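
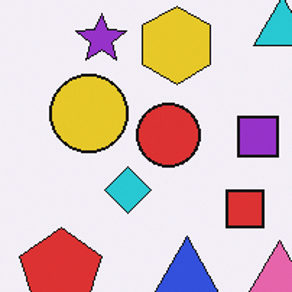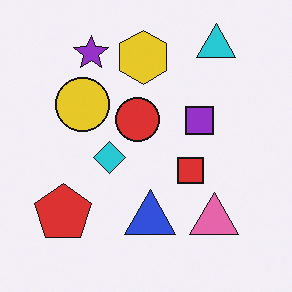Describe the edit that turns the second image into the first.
This is the original image cropped slightly and scaled back up.

The visible shapes are larger and the field of view is narrower; shapes near the original edges may be partly or wholly outside the frame — a crop-and-rescale.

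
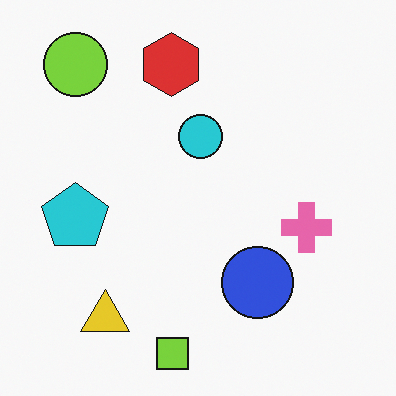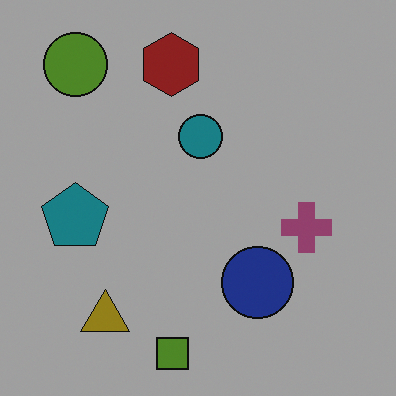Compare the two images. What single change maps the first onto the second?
The second image is the first noticeably darkened.

Every pixel — background and shapes alike — is uniformly darkened.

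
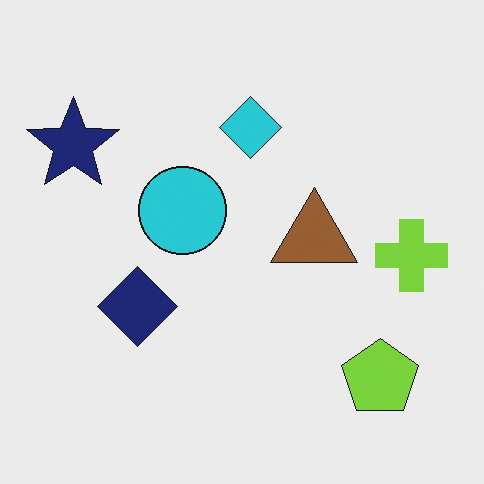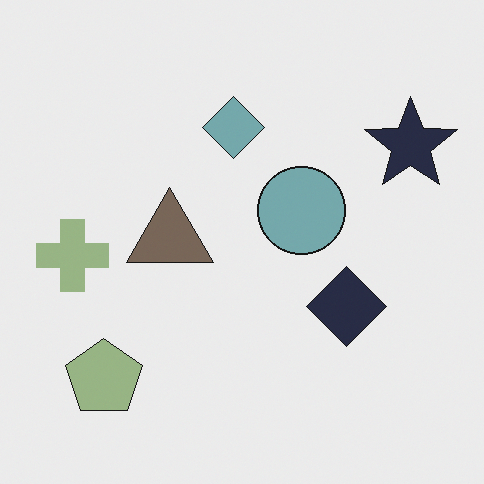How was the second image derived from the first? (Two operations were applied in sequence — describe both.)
This is the original image flipped horizontally (left ↔ right), then heavily desaturated.

The navy star is in the top-left of the first image and the top-right of the second — shapes on opposite sides of the vertical midline have swapped in a mirror flip. All colors are more muted and greyish — a global saturation change.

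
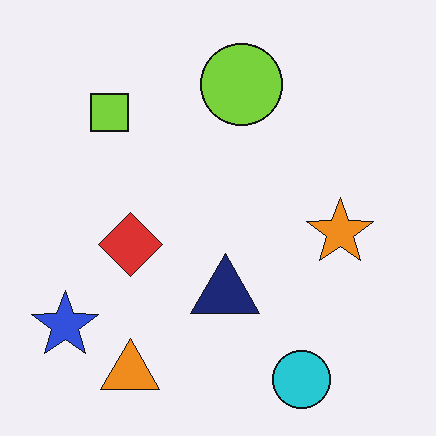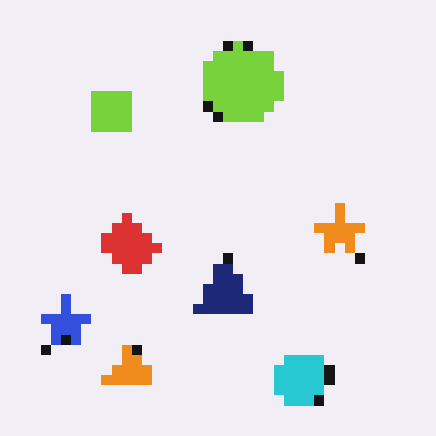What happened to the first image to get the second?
The image was coarsely pixelated.

Shapes are reduced to large square blocks; fine edges and outlines are lost — a downscale-then-upscale (mosaic) effect.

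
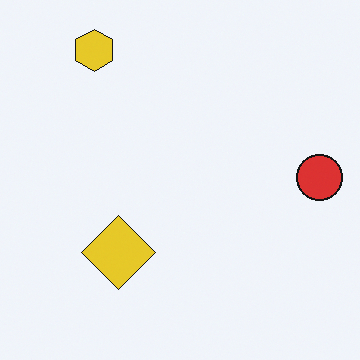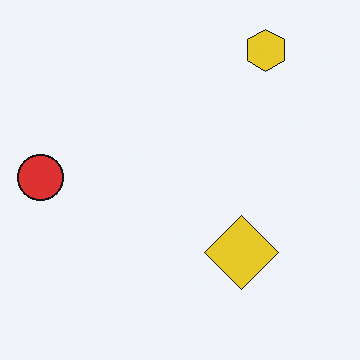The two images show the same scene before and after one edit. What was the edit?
The transformation is: flipped horizontally (left ↔ right).

The red circle is in the right of the first image and the left of the second — shapes on opposite sides of the vertical midline have swapped in a mirror flip.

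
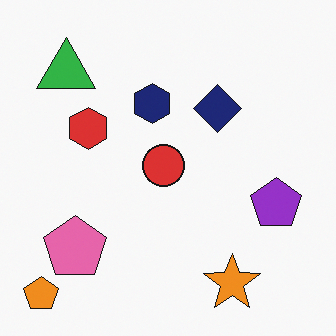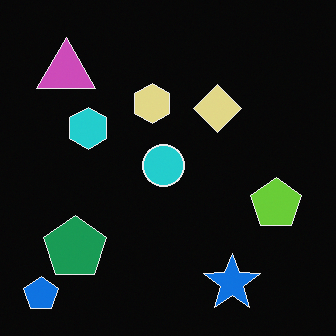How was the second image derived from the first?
The transformation is: color-inverted (negative).

The light background has become dark and every shape's color is its complement — a photographic negative.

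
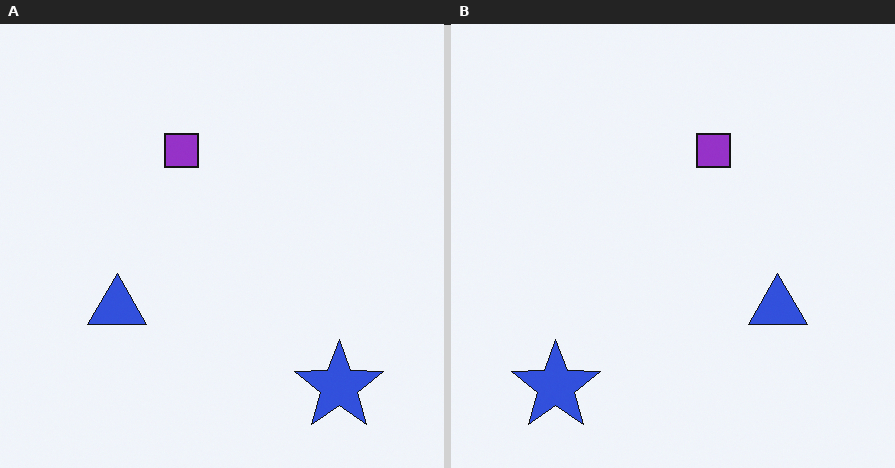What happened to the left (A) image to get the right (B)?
The image was flipped horizontally (left ↔ right).

The blue star is in the bottom-right of the left (A) image and the bottom-left of the right (B) — shapes on opposite sides of the vertical midline have swapped in a mirror flip.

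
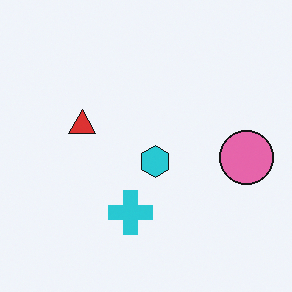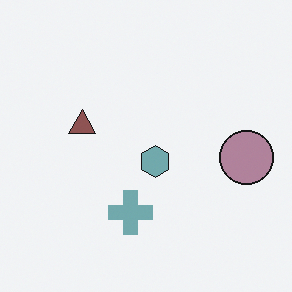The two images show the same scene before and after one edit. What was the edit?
It was made much more muted (saturation change).

All colors are more muted and greyish — a global saturation change.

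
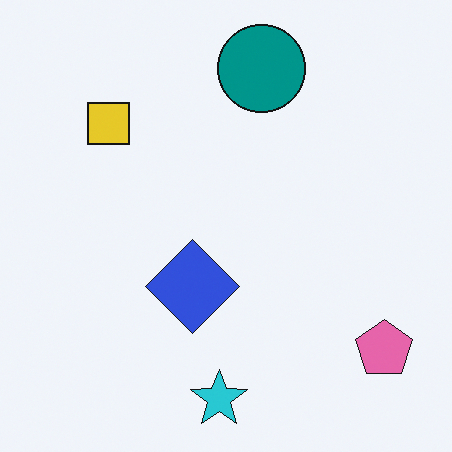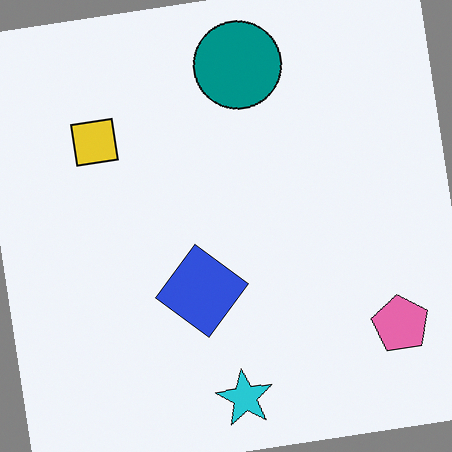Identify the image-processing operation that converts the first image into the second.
Rotated counter-clockwise by a small amount.

Every shape is tilted by the same angle and the image corners show triangular fill wedges — a whole-image rotation by a non-right angle.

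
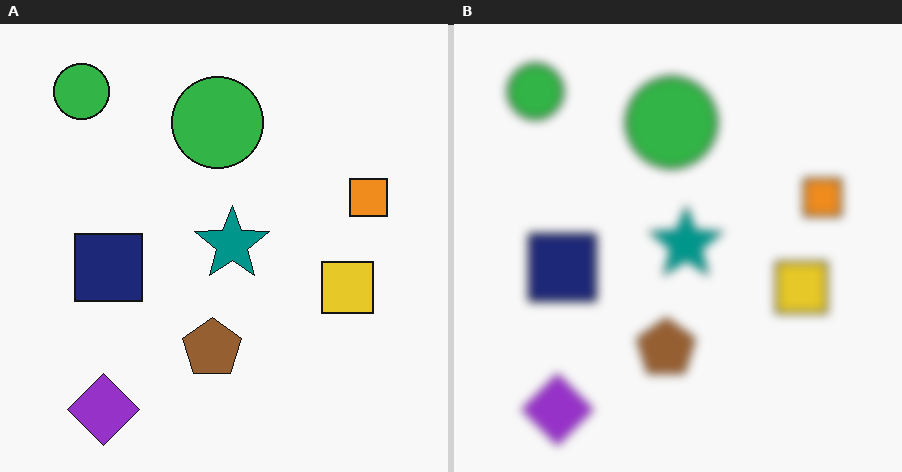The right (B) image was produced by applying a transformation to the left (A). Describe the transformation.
The image was moderately blurred.

Shape edges and outlines are uniformly softened across the whole image.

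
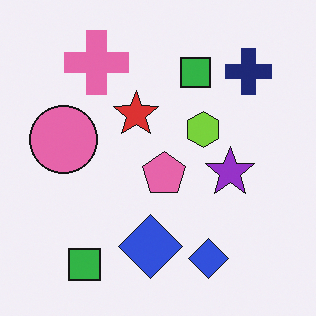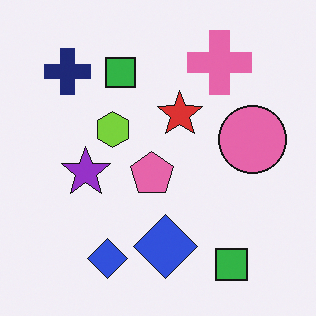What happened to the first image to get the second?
This is the original image flipped horizontally (left ↔ right).

The pink circle is in the left of the first image and the right of the second — shapes on opposite sides of the vertical midline have swapped in a mirror flip.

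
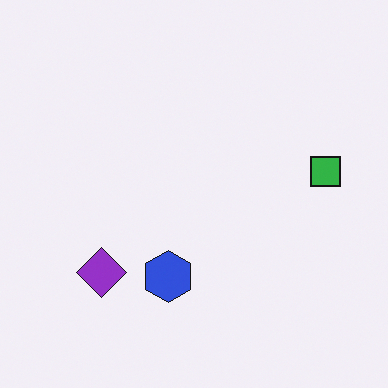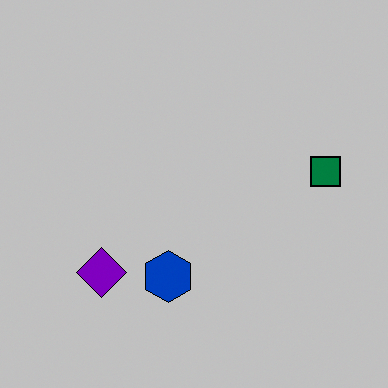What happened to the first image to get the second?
This is the original image aggressively posterized.

Each flat color has snapped to a coarser quantized level — most visibly, the near-white background has dropped to a flat grey.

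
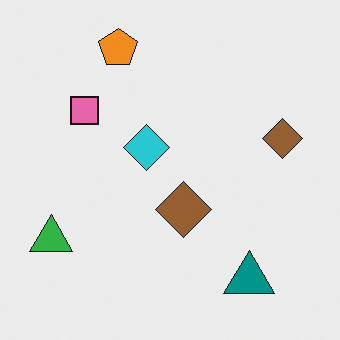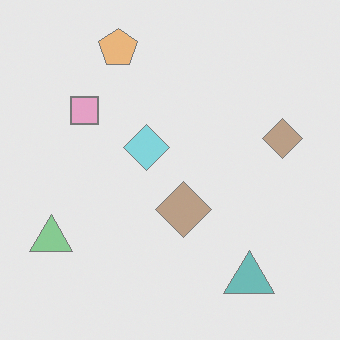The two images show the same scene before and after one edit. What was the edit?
It was given much lower contrast.

Tones are pushed toward mid-grey across the whole image — a global contrast change.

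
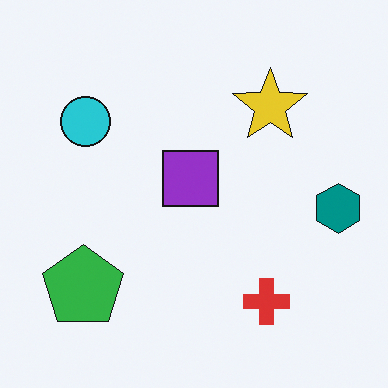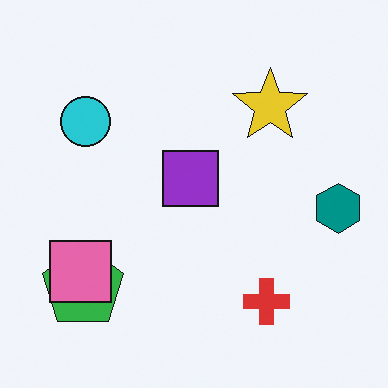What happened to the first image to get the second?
This is the original image overlaid with an additional pink square.

A pink square appears in the second image that is absent from the first.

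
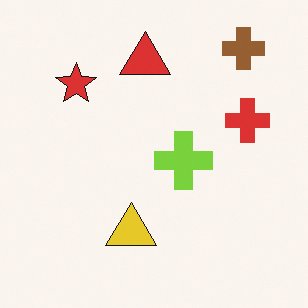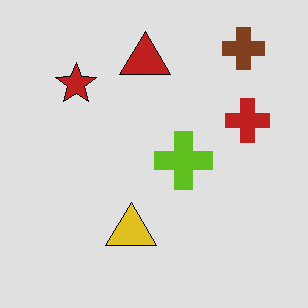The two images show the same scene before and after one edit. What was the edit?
It was posterized to a reduced palette.

Each flat color has snapped to a coarser quantized level — most visibly, the near-white background has dropped to a flat grey.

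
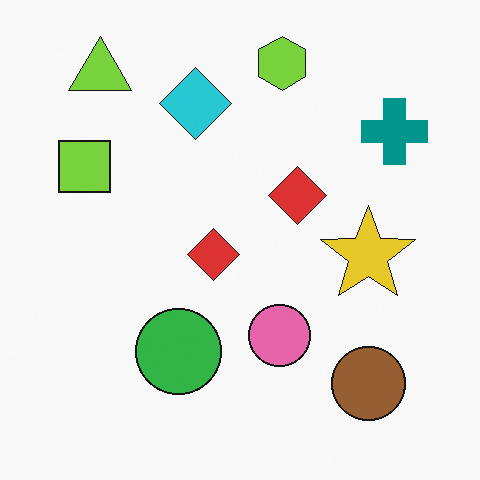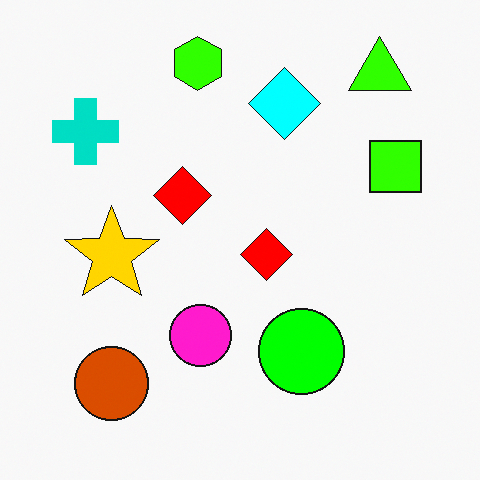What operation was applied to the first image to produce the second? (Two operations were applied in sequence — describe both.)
The image was made much more vivid (saturation change), then flipped horizontally (left ↔ right).

All colors are more vivid — a global saturation change. The lime square is in the left of the first image and the right of the second — shapes on opposite sides of the vertical midline have swapped in a mirror flip.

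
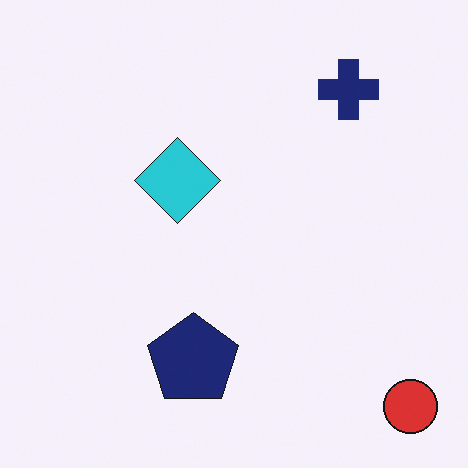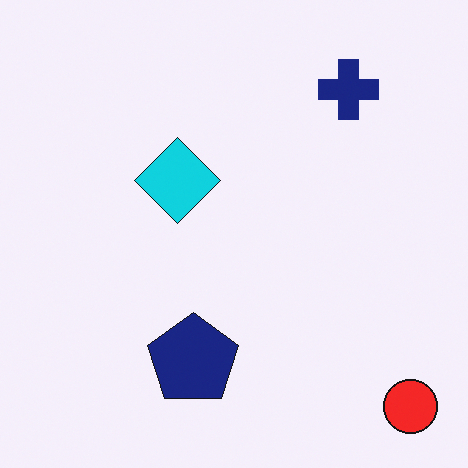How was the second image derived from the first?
This is the original image slightly oversaturated.

All colors are more vivid — a global saturation change.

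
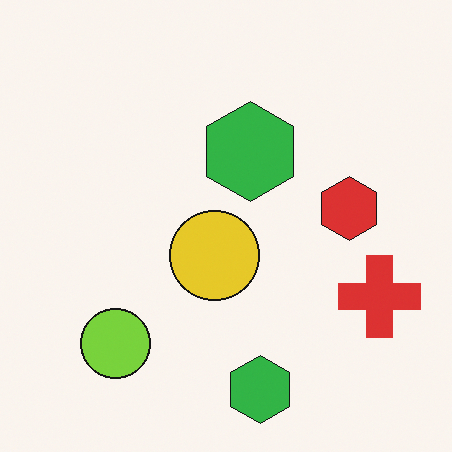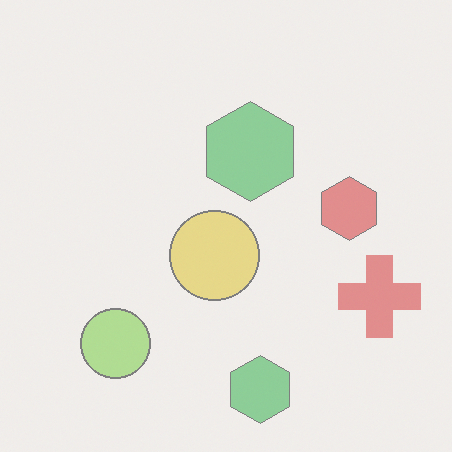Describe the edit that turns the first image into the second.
Washed out (contrast reduced).

Tones are pushed toward mid-grey across the whole image — a global contrast change.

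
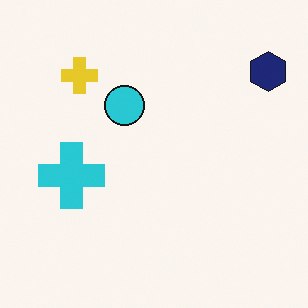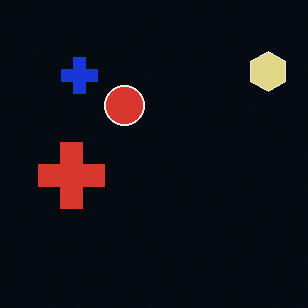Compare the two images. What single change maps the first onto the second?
The transformation is: color-inverted (negative).

The light background has become dark and every shape's color is its complement — a photographic negative.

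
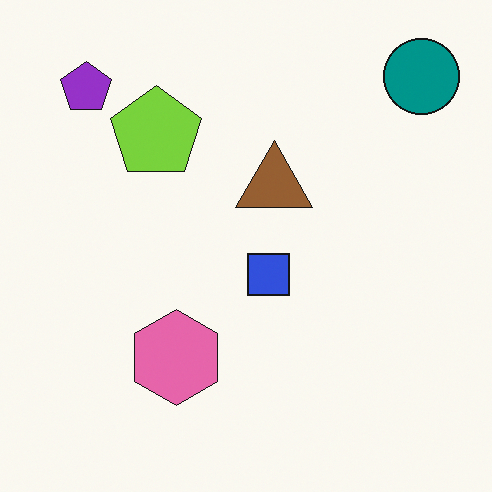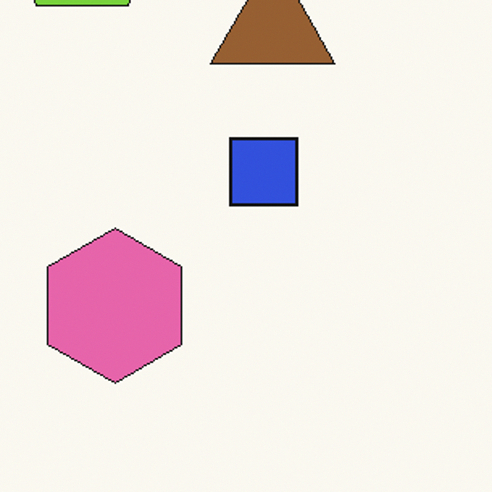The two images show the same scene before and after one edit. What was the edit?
The image was cropped to a modestly smaller region and rescaled.

The visible shapes are larger and the field of view is narrower; shapes near the original edges may be partly or wholly outside the frame — a crop-and-rescale.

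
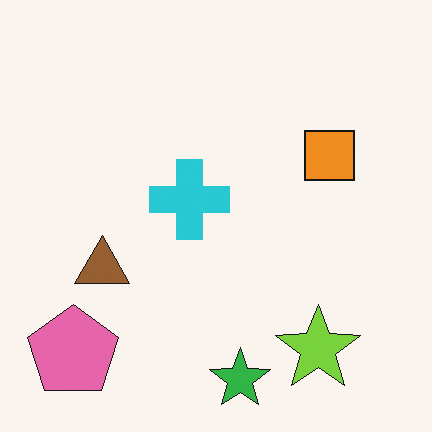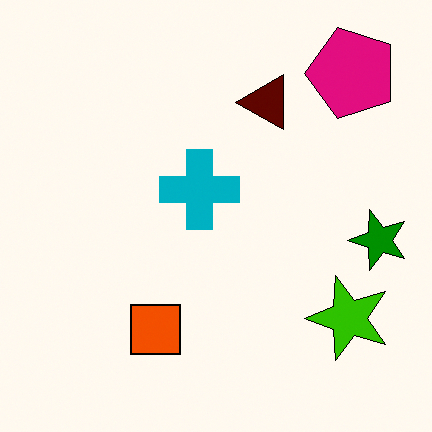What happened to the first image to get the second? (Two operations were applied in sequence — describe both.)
The second image is the first transposed (reflected across the top-left ↔ bottom-right diagonal), then given much higher contrast.

Shapes have swapped their row and column positions — what was in the top-right is now in the bottom-left — a diagonal reflection. Tones are pushed away from mid-grey across the whole image — a global contrast change.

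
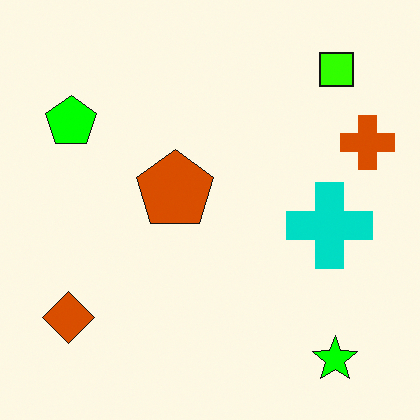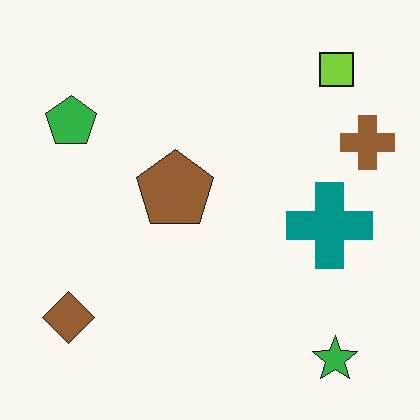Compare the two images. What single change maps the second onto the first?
The transformation is: heavily oversaturated.

All colors are more vivid — a global saturation change.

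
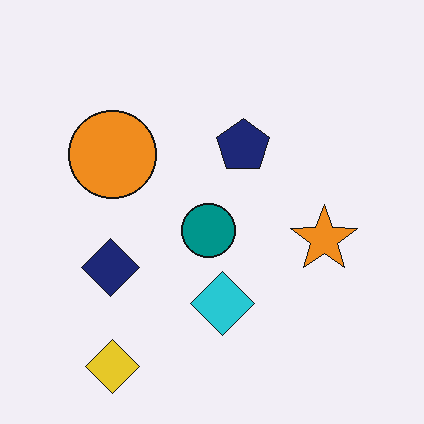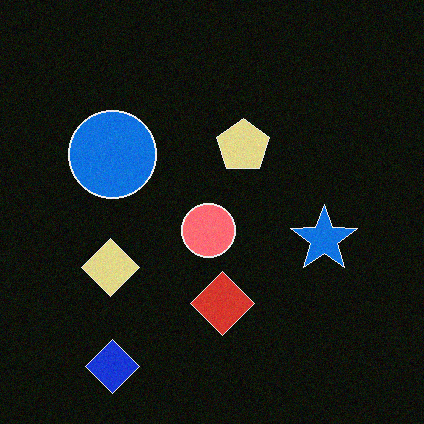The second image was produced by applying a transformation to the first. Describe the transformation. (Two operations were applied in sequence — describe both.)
The second image is the first color-inverted (negative), then degraded with subtle gaussian noise.

The light background has become dark and every shape's color is its complement — a photographic negative. Random speckle covers the whole image, including the flat background.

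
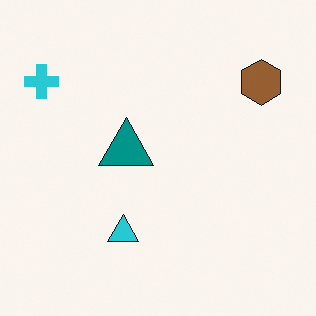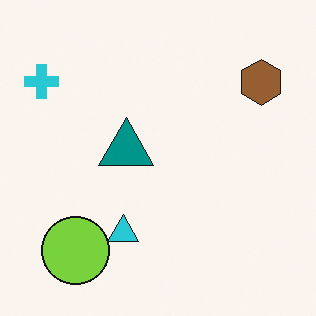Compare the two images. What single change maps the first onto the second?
Overlaid with an additional lime circle.

A lime circle appears in the second image that is absent from the first.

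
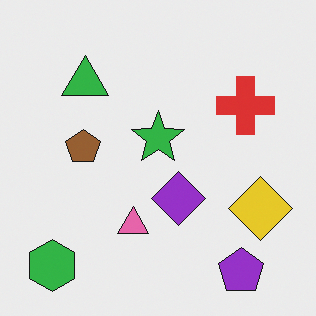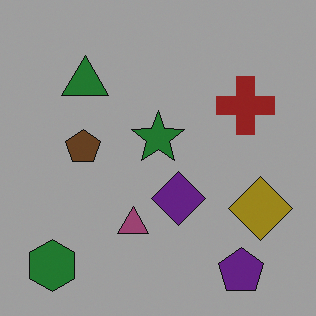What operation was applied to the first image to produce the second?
It was noticeably darkened.

Every pixel — background and shapes alike — is uniformly darkened.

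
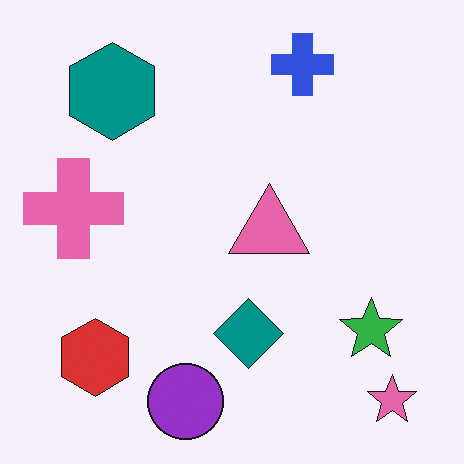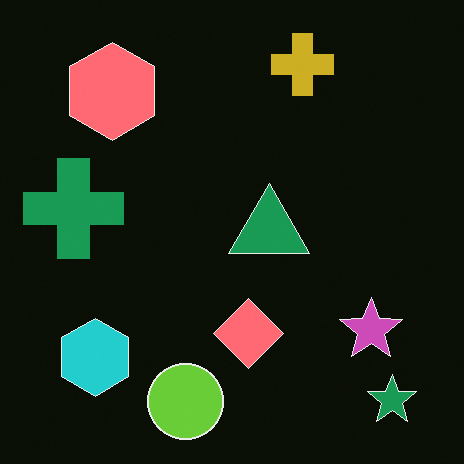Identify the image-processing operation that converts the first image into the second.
This is the original image color-inverted (negative).

The light background has become dark and every shape's color is its complement — a photographic negative.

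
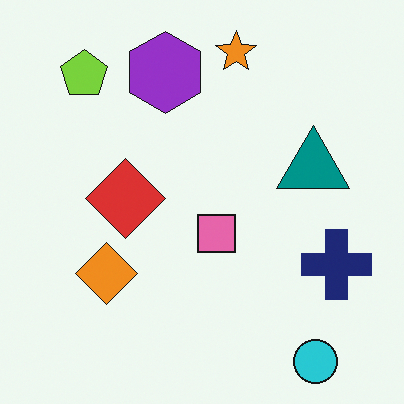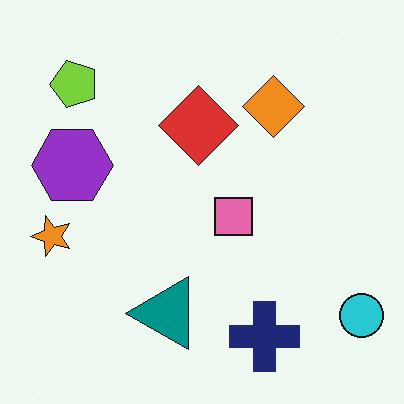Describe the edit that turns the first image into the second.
Transposed (reflected across the top-left ↔ bottom-right diagonal).

Shapes have swapped their row and column positions — what was in the top-right is now in the bottom-left — a diagonal reflection.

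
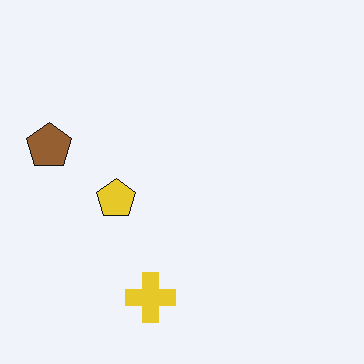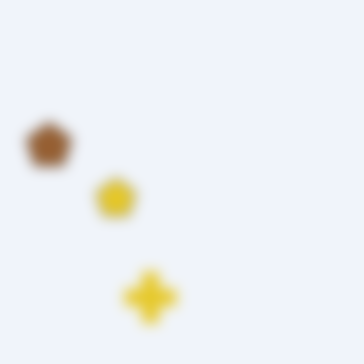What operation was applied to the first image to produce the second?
This is the original image strongly gaussian-blurred.

Shape edges and outlines are uniformly softened across the whole image.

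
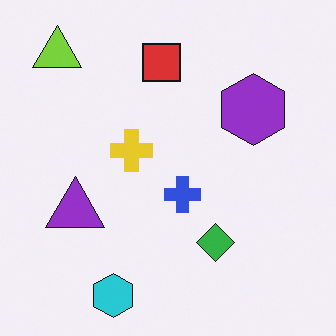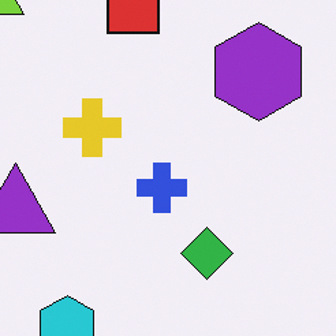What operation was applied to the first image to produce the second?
The transformation is: cropped to a modestly smaller region and rescaled.

The visible shapes are larger and the field of view is narrower; shapes near the original edges may be partly or wholly outside the frame — a crop-and-rescale.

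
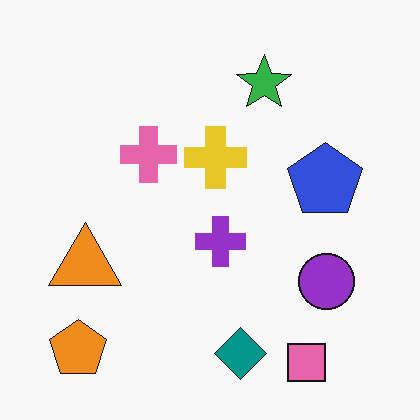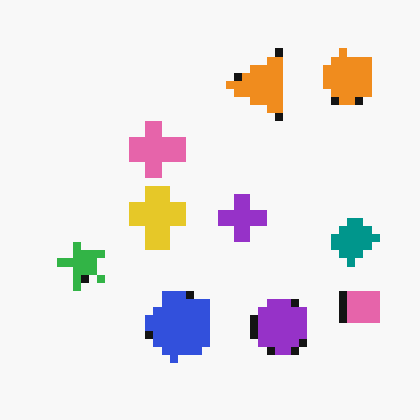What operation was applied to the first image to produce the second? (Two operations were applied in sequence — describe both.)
It was transposed (reflected across the top-left ↔ bottom-right diagonal), then pixelated into visible square blocks.

Shapes have swapped their row and column positions — what was in the top-right is now in the bottom-left — a diagonal reflection. Shapes are reduced to large square blocks; fine edges and outlines are lost — a downscale-then-upscale (mosaic) effect.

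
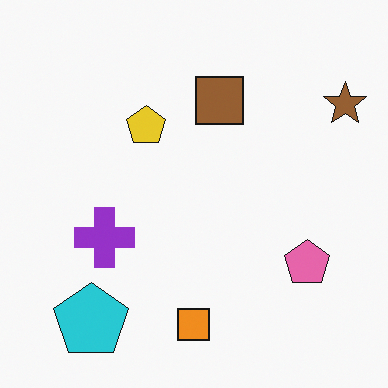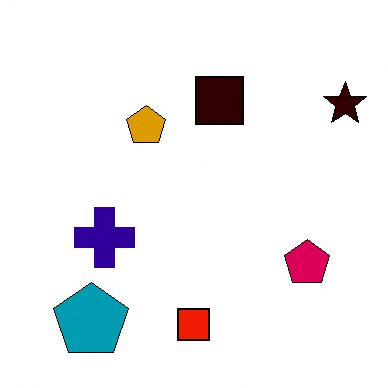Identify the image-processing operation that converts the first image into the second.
This is the original image boosted in contrast.

Tones are pushed away from mid-grey across the whole image — a global contrast change.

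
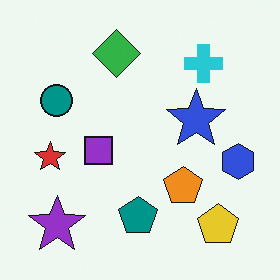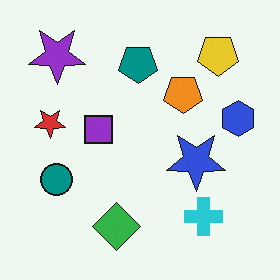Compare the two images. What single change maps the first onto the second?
Flipped vertically (top ↔ bottom).

The green diamond is in the top of the first image and the bottom of the second — shapes on opposite sides of the horizontal midline have swapped in a mirror flip.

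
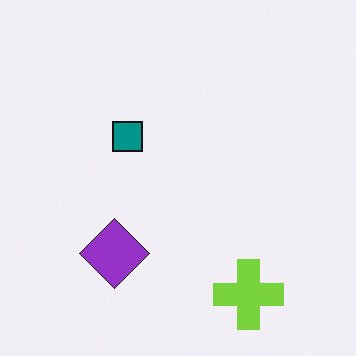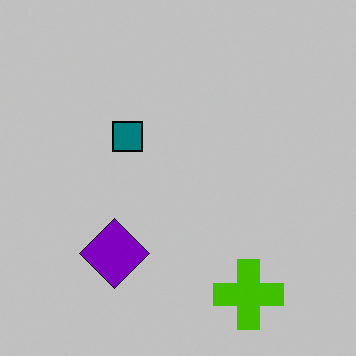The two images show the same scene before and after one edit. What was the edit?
Aggressively posterized.

Each flat color has snapped to a coarser quantized level — most visibly, the near-white background has dropped to a flat grey.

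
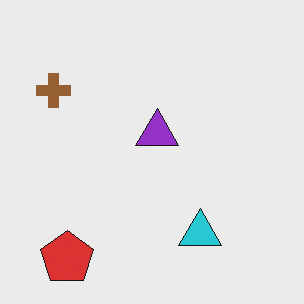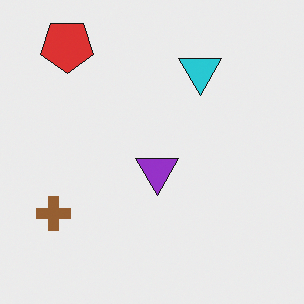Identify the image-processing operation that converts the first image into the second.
The image was flipped vertically (top ↔ bottom).

The red pentagon is in the bottom-left of the first image and the top-left of the second — shapes on opposite sides of the horizontal midline have swapped in a mirror flip.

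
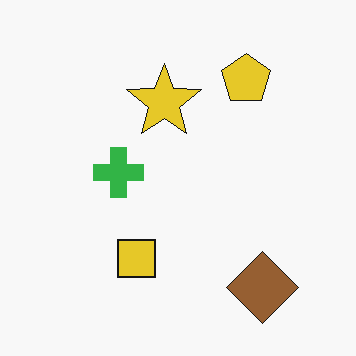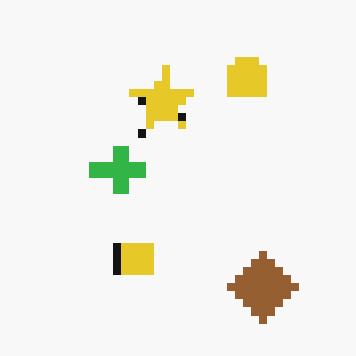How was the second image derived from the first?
The second image is the first pixelated into visible square blocks.

Shapes are reduced to large square blocks; fine edges and outlines are lost — a downscale-then-upscale (mosaic) effect.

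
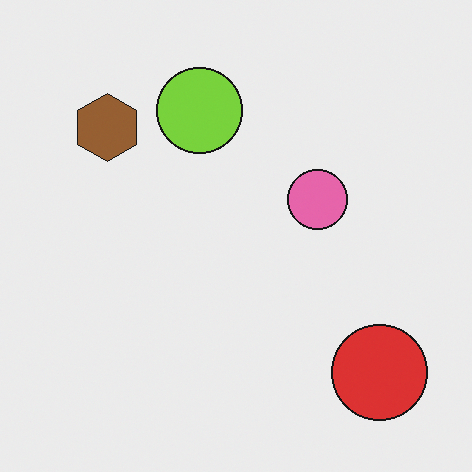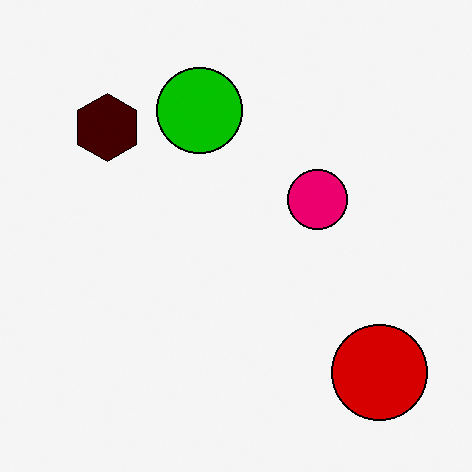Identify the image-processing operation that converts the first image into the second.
Boosted in contrast.

Tones are pushed away from mid-grey across the whole image — a global contrast change.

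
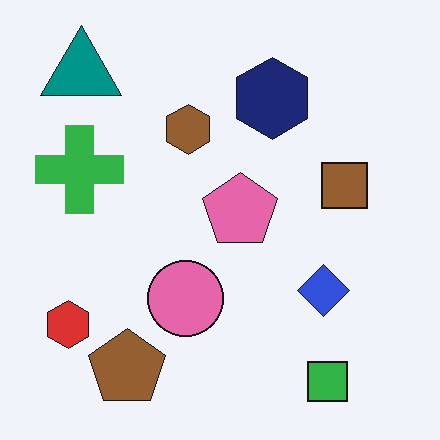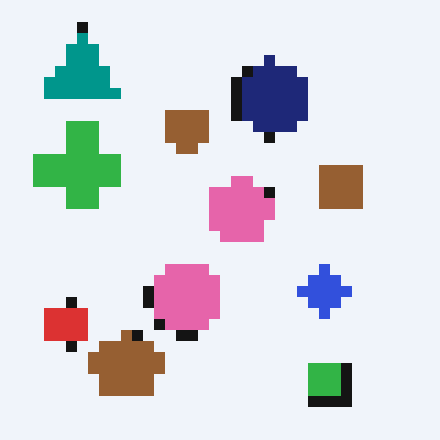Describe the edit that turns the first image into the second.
This is the original image coarsely pixelated.

Shapes are reduced to large square blocks; fine edges and outlines are lost — a downscale-then-upscale (mosaic) effect.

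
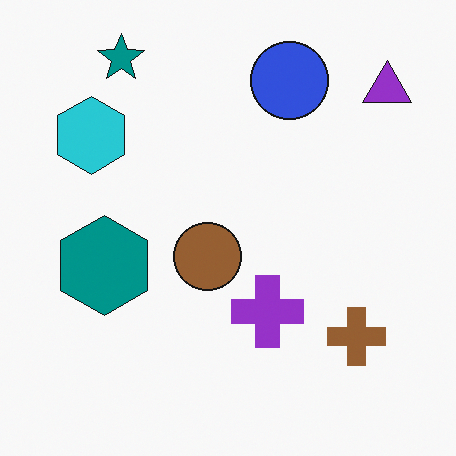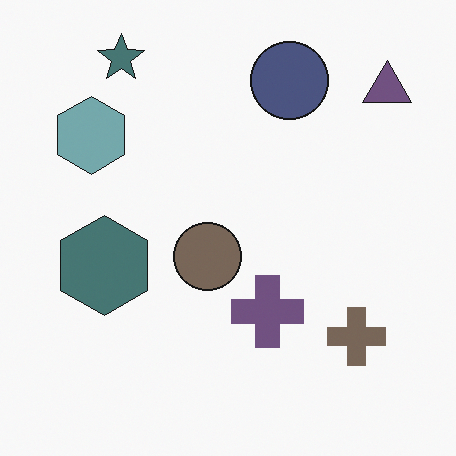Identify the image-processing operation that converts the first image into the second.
The image was made much more muted (saturation change).

All colors are more muted and greyish — a global saturation change.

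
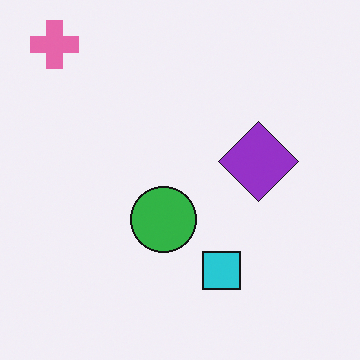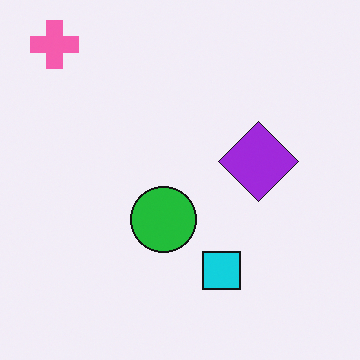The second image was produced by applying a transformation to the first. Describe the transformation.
The transformation is: slightly oversaturated.

All colors are more vivid — a global saturation change.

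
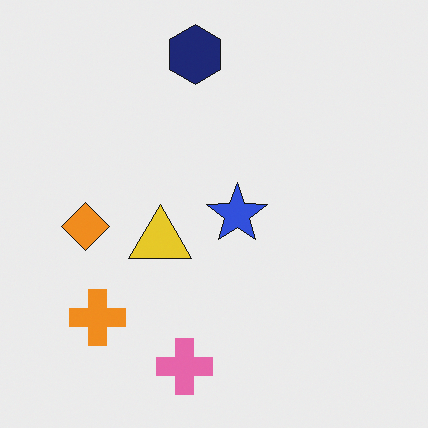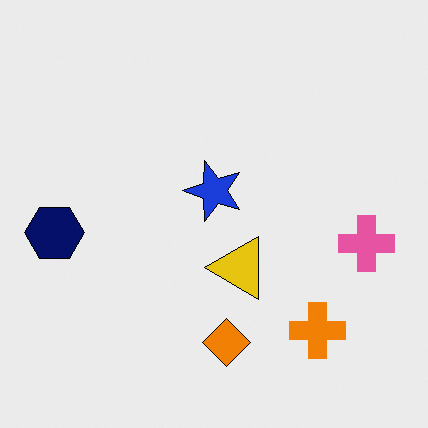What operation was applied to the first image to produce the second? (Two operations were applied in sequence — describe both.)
This is the original image given slightly increased contrast, then rotated 90° counter-clockwise.

Tones are pushed away from mid-grey across the whole image — a global contrast change. The navy hexagon sits in the top of the first image and the left of the second — consistent with a whole-image 90° counter-clockwise rotation.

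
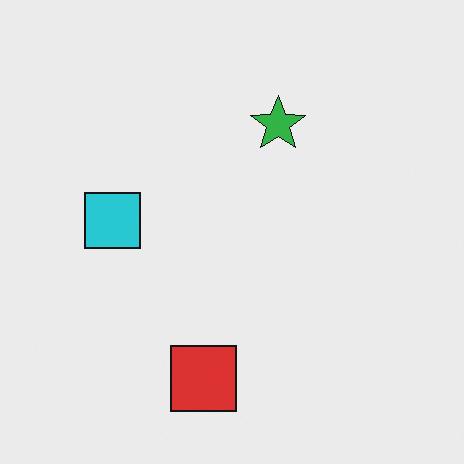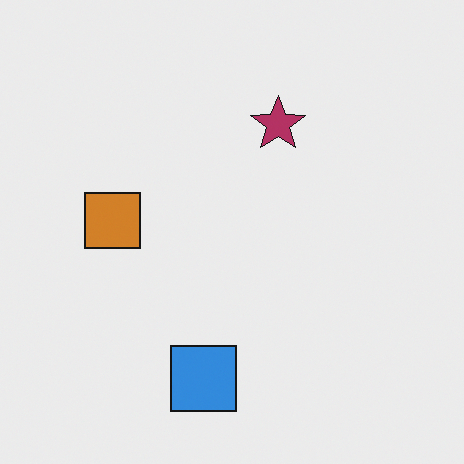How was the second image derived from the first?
It was hue-shifted by a large amount.

Every shape's color has rotated by the same amount around the hue wheel — a uniform hue shift.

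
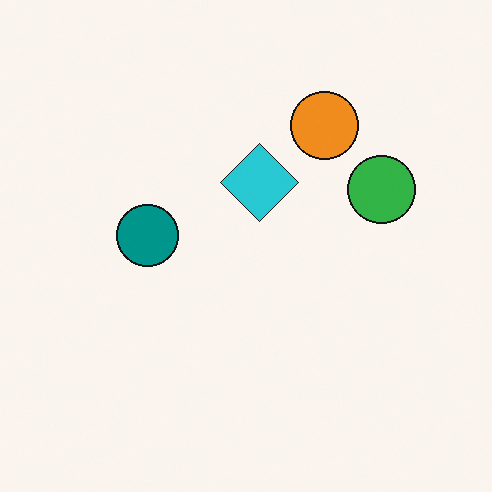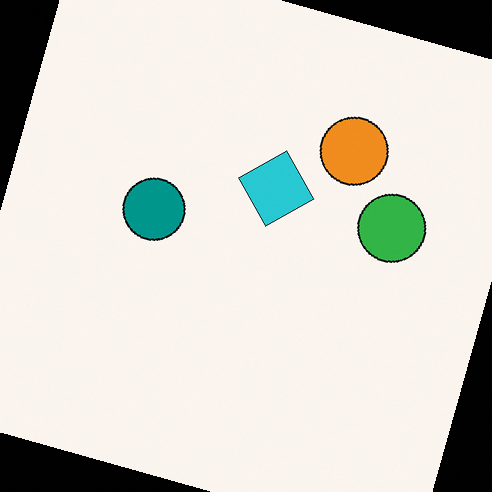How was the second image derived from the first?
It was rotated clockwise by a moderate amount.

Every shape is tilted by the same angle and the image corners show triangular fill wedges — a whole-image rotation by a non-right angle.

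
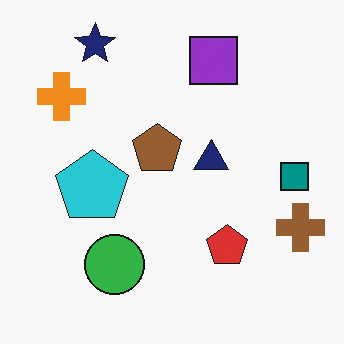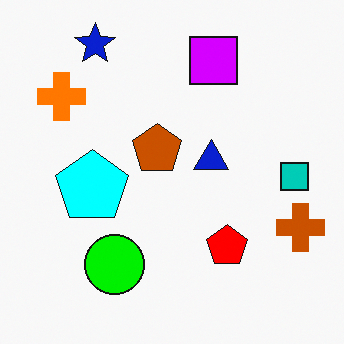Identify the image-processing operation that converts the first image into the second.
The image was heavily oversaturated.

All colors are more vivid — a global saturation change.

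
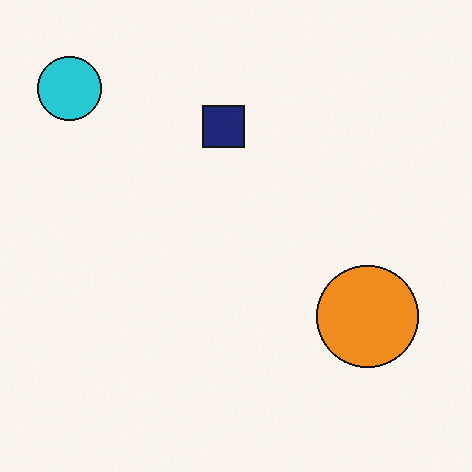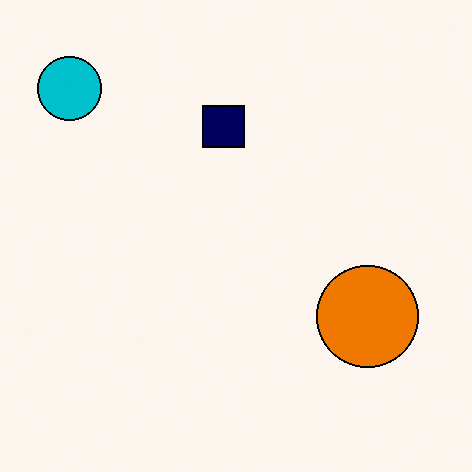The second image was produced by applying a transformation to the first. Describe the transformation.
This is the original image given slightly increased contrast.

Tones are pushed away from mid-grey across the whole image — a global contrast change.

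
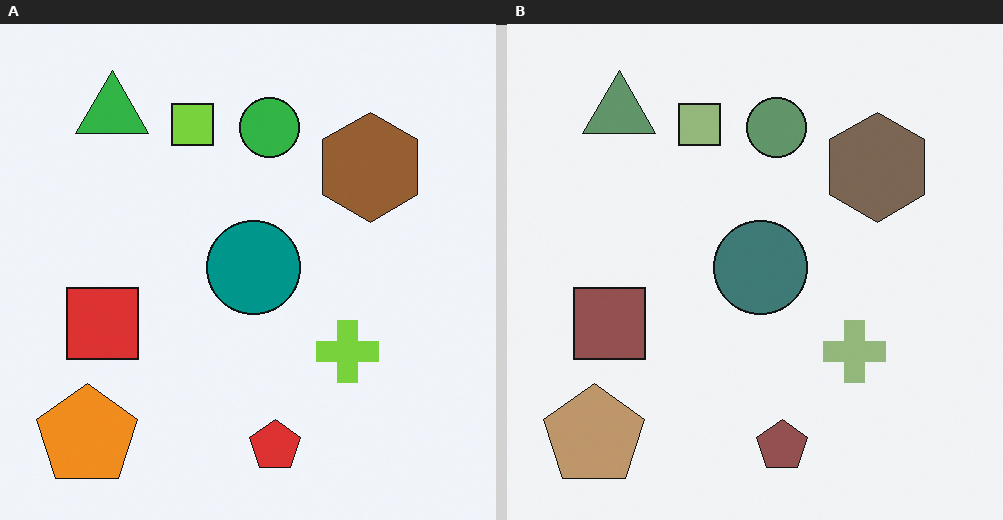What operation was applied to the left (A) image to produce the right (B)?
It was made much more muted (saturation change).

All colors are more muted and greyish — a global saturation change.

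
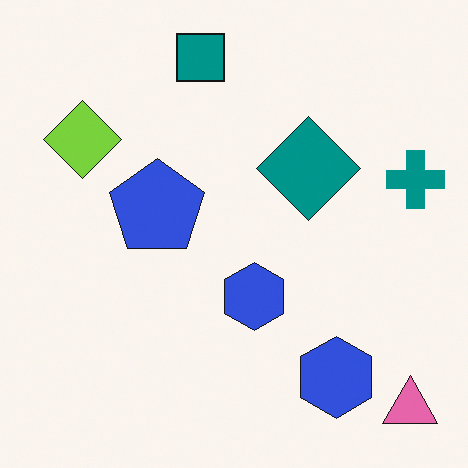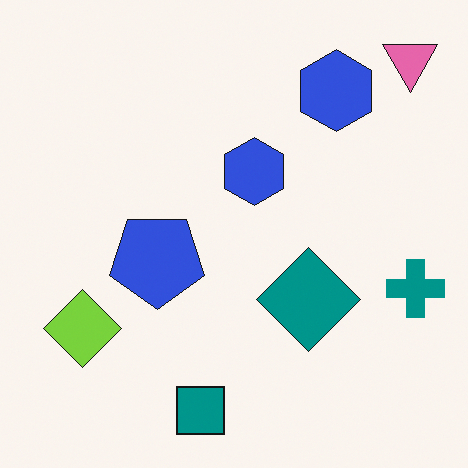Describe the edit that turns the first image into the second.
Flipped vertically (top ↔ bottom).

The teal square is in the top of the first image and the bottom of the second — shapes on opposite sides of the horizontal midline have swapped in a mirror flip.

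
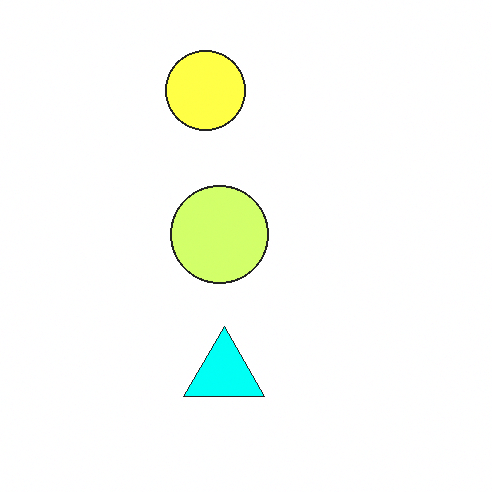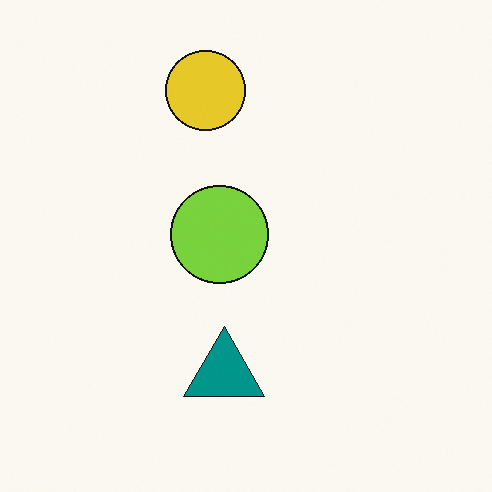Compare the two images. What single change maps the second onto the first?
The transformation is: noticeably brightened.

Every pixel — background and shapes alike — is uniformly brightened.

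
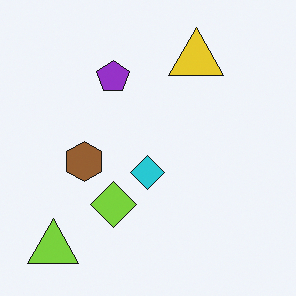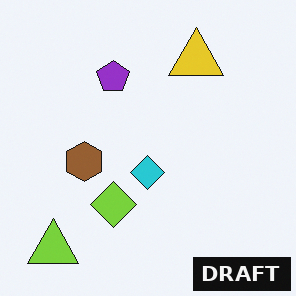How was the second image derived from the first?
It was watermarked with the text "DRAFT" in the lower-right corner.

A dark label reading "DRAFT" appears in the lower-right corner.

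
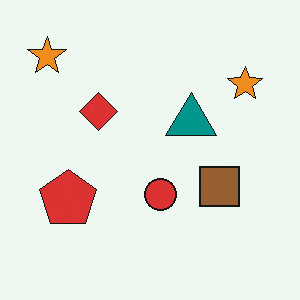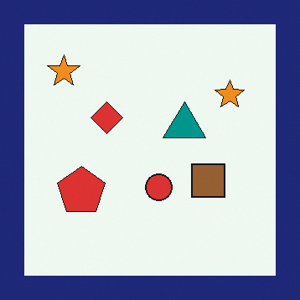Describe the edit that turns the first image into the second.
It was framed with a navy border.

A solid navy frame runs around the edge of the second image, with the content slightly shrunk inside it.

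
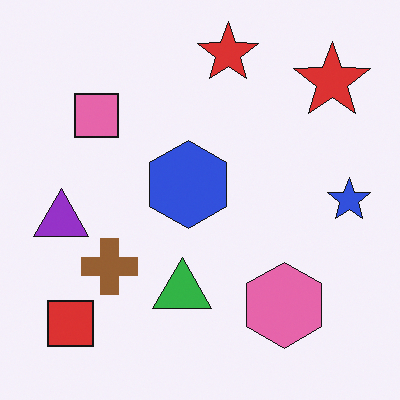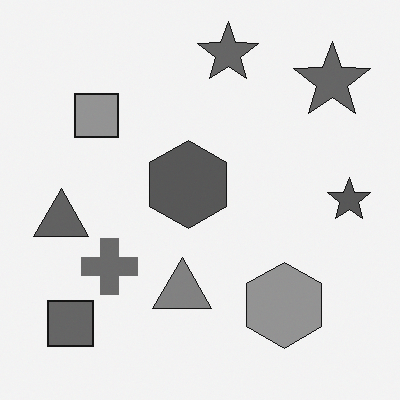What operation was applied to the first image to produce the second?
The image was converted to grayscale.

All color is removed — every shape is now a shade of grey.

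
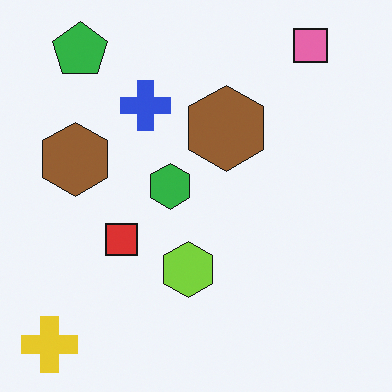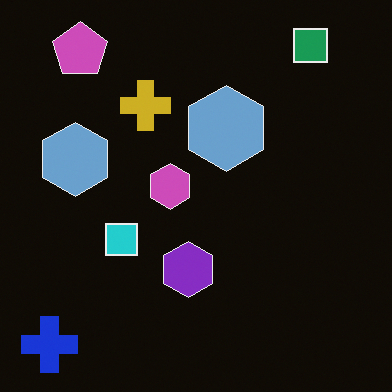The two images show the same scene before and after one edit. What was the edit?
The transformation is: color-inverted (negative).

The light background has become dark and every shape's color is its complement — a photographic negative.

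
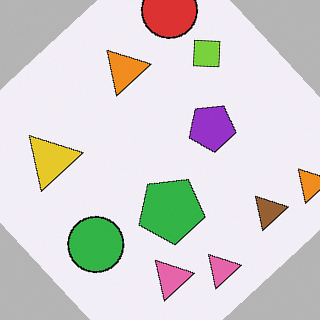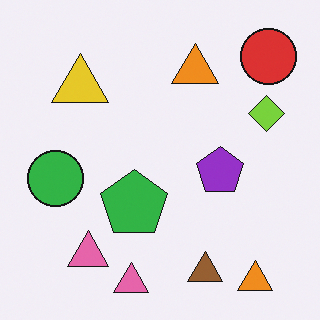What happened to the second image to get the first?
The image was rotated counter-clockwise by a large amount — several tens of degrees.

Every shape is tilted by the same angle and the image corners show triangular fill wedges — a whole-image rotation by a non-right angle.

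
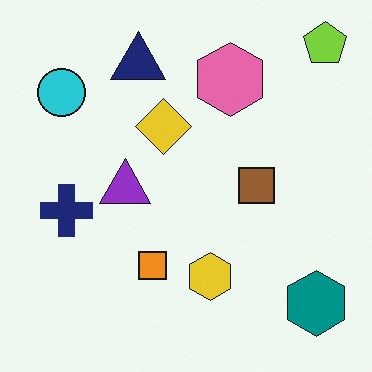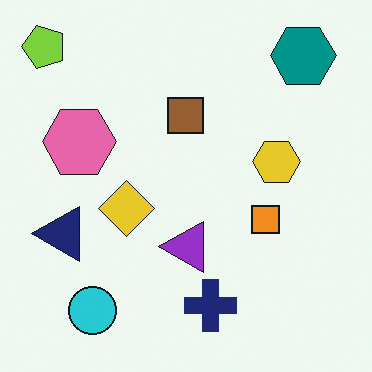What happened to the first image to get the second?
The image was rotated 90° counter-clockwise.

The lime pentagon sits in the top-right of the first image and the top-left of the second — consistent with a whole-image 90° counter-clockwise rotation.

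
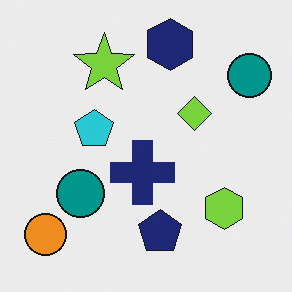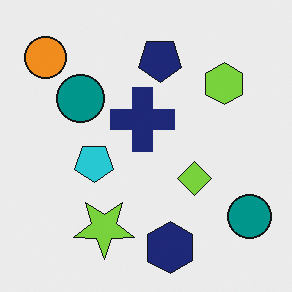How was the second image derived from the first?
The transformation is: flipped vertically (top ↔ bottom).

The navy hexagon is in the top of the first image and the bottom of the second — shapes on opposite sides of the horizontal midline have swapped in a mirror flip.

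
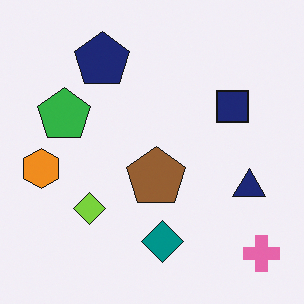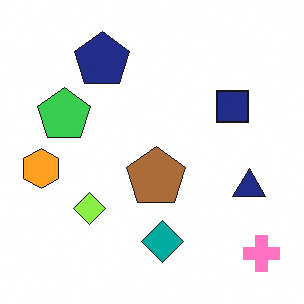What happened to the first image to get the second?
The transformation is: brightened a little.

Every pixel — background and shapes alike — is uniformly brightened.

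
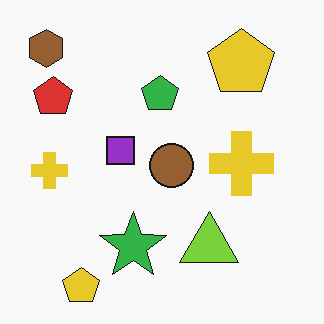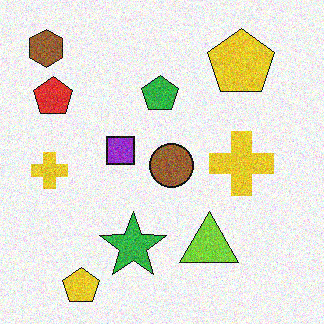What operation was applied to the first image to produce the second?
The image was degraded with visible gaussian noise.

Random speckle covers the whole image, including the flat background.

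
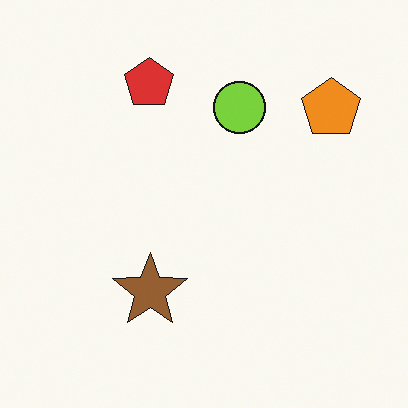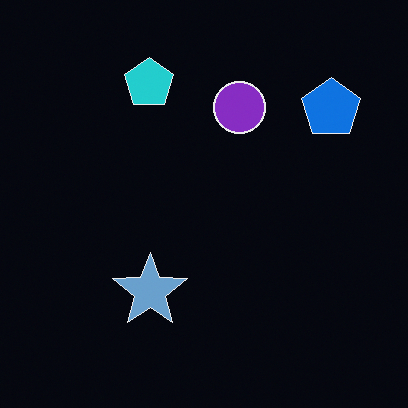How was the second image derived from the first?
The transformation is: color-inverted (negative).

The light background has become dark and every shape's color is its complement — a photographic negative.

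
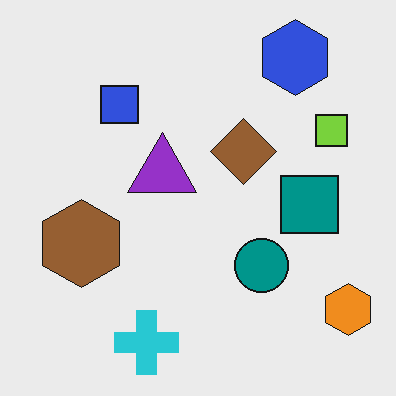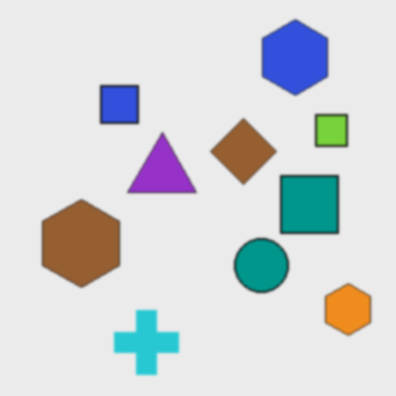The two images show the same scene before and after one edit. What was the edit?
The image was lightly blurred.

Shape edges and outlines are uniformly softened across the whole image.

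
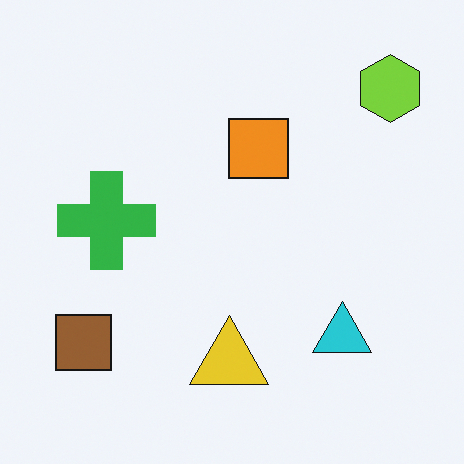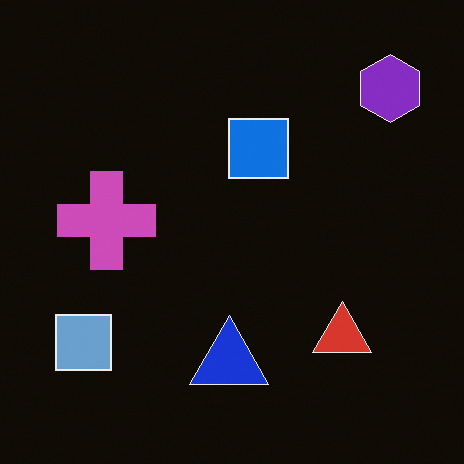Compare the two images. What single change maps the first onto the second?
Color-inverted (negative).

The light background has become dark and every shape's color is its complement — a photographic negative.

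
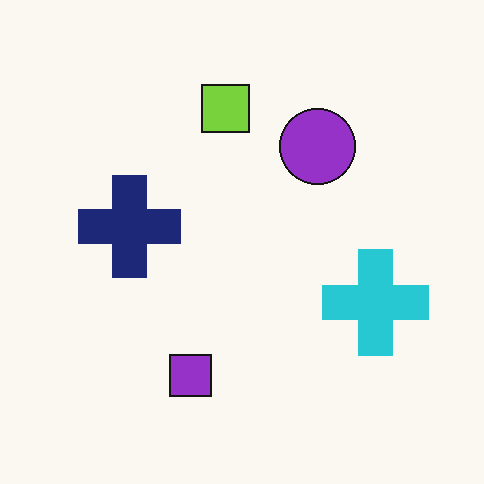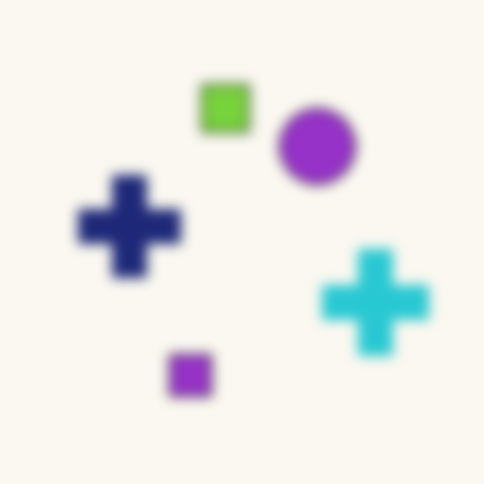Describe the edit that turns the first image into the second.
This is the original image heavily blurred.

Shape edges and outlines are uniformly softened across the whole image.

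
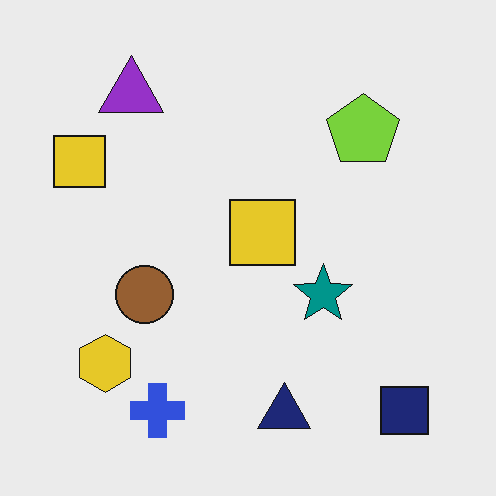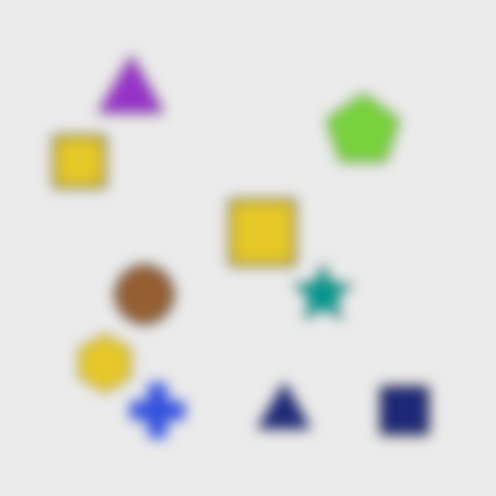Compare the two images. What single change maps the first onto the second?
It was heavily blurred.

Shape edges and outlines are uniformly softened across the whole image.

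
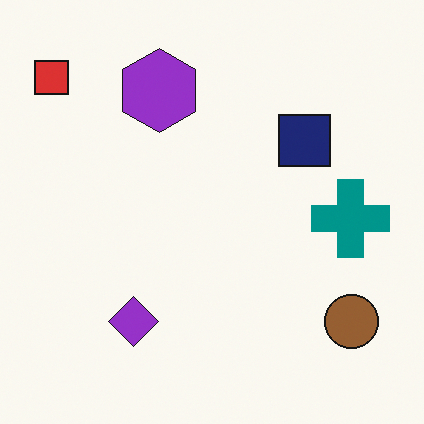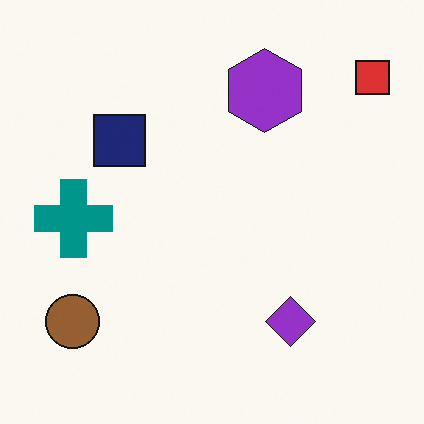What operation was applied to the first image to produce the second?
It was flipped horizontally (left ↔ right).

The red square is in the top-left of the first image and the top-right of the second — shapes on opposite sides of the vertical midline have swapped in a mirror flip.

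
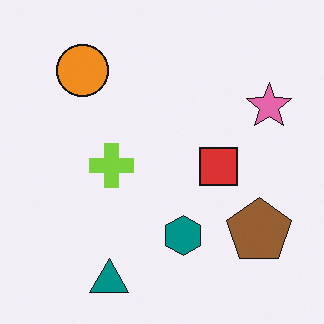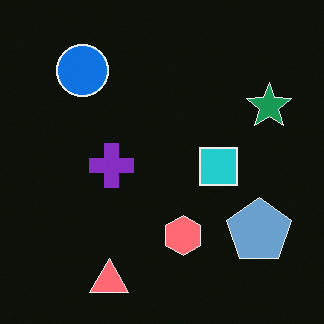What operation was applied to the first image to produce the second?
Color-inverted (negative).

The light background has become dark and every shape's color is its complement — a photographic negative.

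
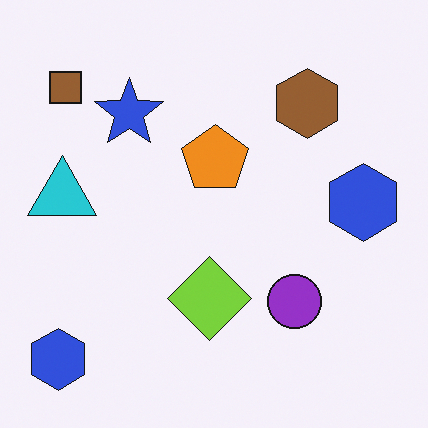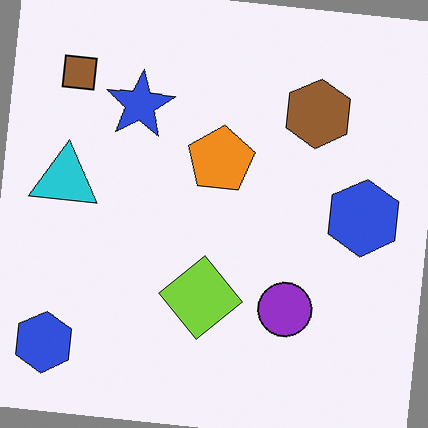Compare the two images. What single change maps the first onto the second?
The second image is the first rotated clockwise by a slight angle.

Every shape is tilted by the same angle and the image corners show triangular fill wedges — a whole-image rotation by a non-right angle.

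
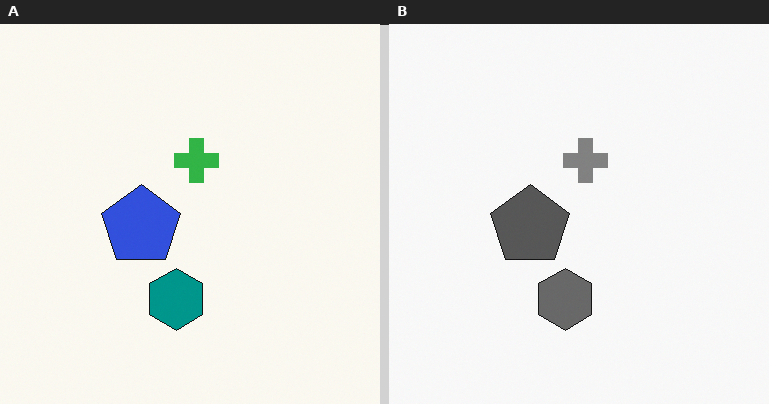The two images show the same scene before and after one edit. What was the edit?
This is the original image converted to grayscale.

All color is removed — every shape is now a shade of grey.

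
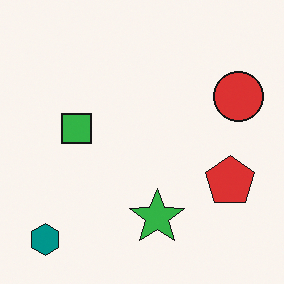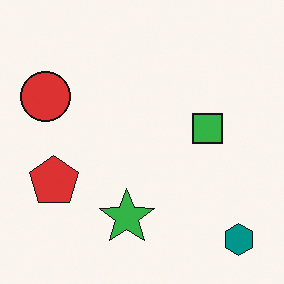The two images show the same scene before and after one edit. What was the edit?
This is the original image flipped horizontally (left ↔ right).

The teal hexagon is in the bottom-left of the first image and the bottom-right of the second — shapes on opposite sides of the vertical midline have swapped in a mirror flip.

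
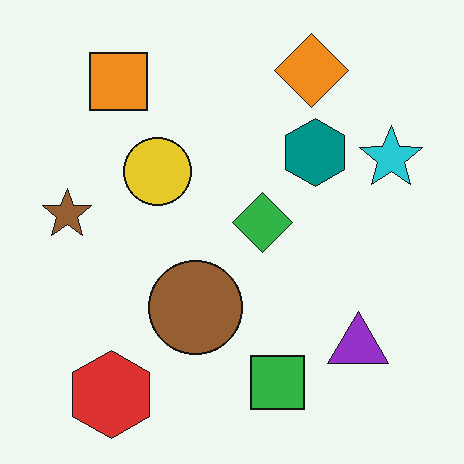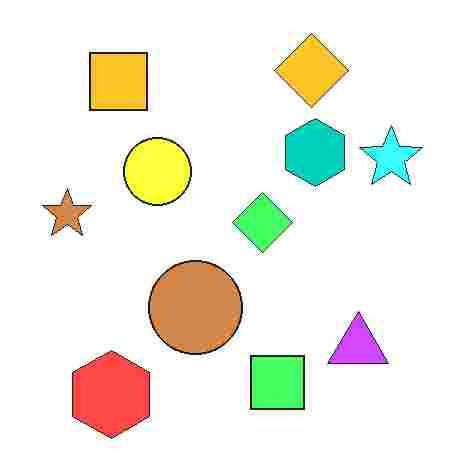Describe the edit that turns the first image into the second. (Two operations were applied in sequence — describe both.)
This is the original image noticeably brightened, then degraded with heavy JPEG compression.

Every pixel — background and shapes alike — is uniformly brightened. Blocky 8×8 compression artifacts appear around shape edges and the flat background shows ringing — characteristic JPEG degradation.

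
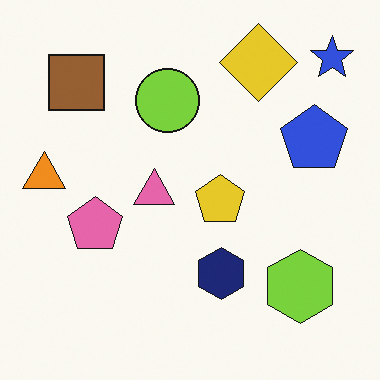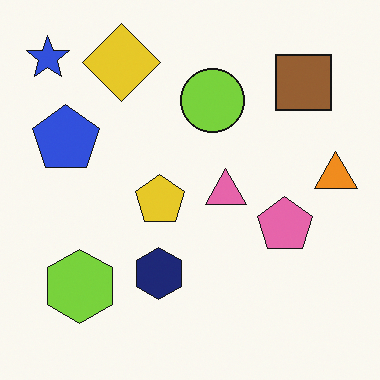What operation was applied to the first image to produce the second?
The second image is the first flipped horizontally (left ↔ right).

The orange triangle is in the left of the first image and the right of the second — shapes on opposite sides of the vertical midline have swapped in a mirror flip.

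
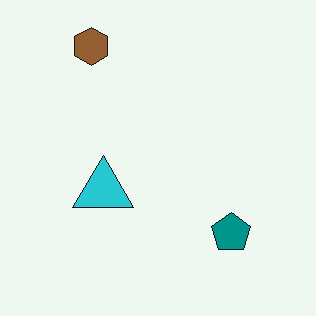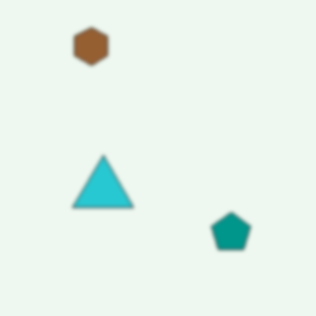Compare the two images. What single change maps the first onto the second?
The image was given a subtle gaussian blur.

Shape edges and outlines are uniformly softened across the whole image.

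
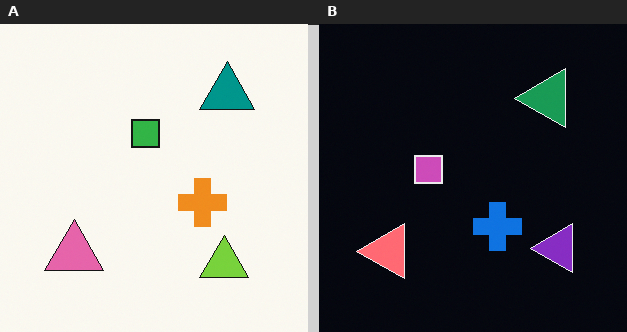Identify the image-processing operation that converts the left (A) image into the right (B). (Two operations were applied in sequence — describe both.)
The right (B) image is the left (A) color-inverted (negative), then transposed (reflected across the top-left ↔ bottom-right diagonal).

The light background has become dark and every shape's color is its complement — a photographic negative. Shapes have swapped their row and column positions — what was in the top-right is now in the bottom-left — a diagonal reflection.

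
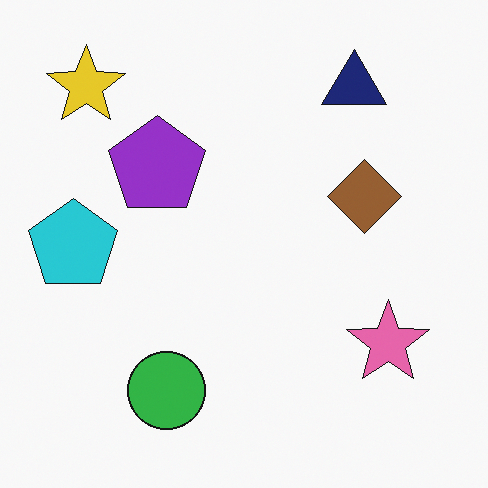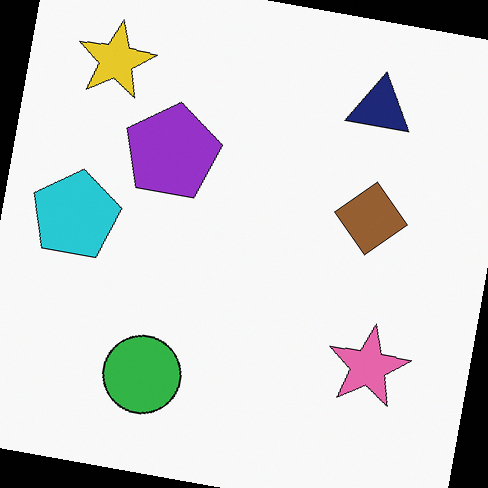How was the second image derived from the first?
The second image is the first rotated clockwise by a slight angle.

Every shape is tilted by the same angle and the image corners show triangular fill wedges — a whole-image rotation by a non-right angle.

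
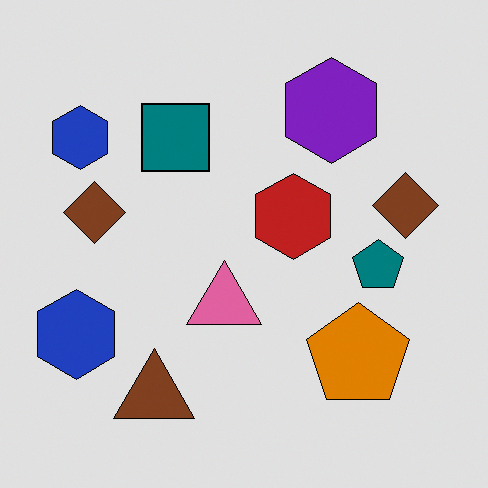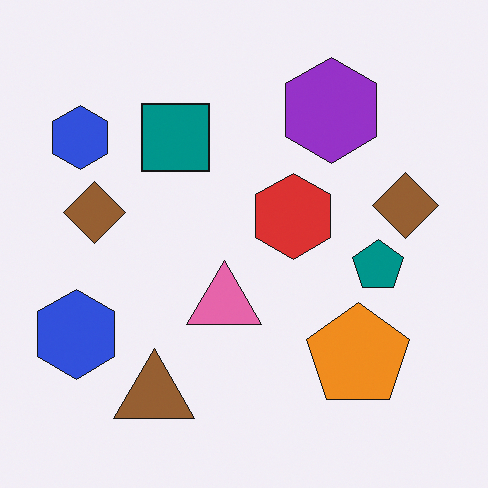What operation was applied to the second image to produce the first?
The image was posterized to a reduced palette.

Each flat color has snapped to a coarser quantized level — most visibly, the near-white background has dropped to a flat grey.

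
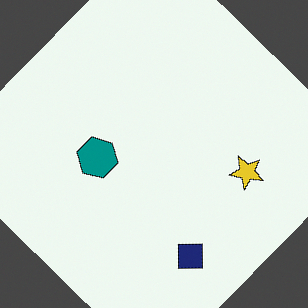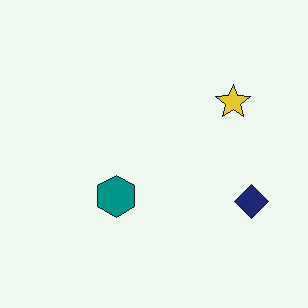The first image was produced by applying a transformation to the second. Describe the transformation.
This is the original image rotated clockwise by a large amount — several tens of degrees.

Every shape is tilted by the same angle and the image corners show triangular fill wedges — a whole-image rotation by a non-right angle.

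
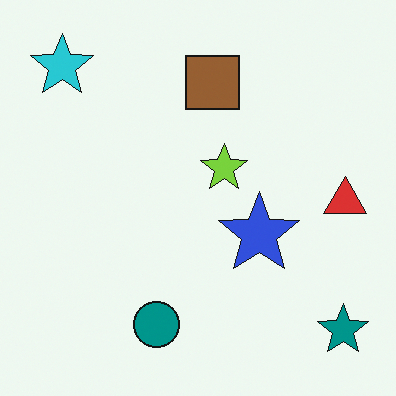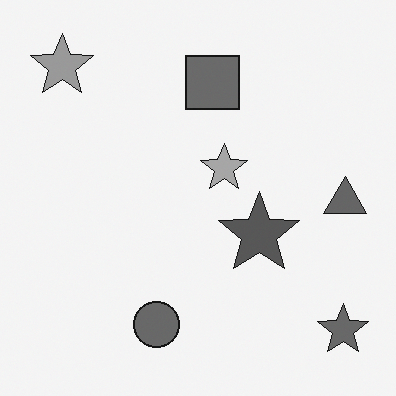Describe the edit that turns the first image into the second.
Converted to grayscale.

All color is removed — every shape is now a shade of grey.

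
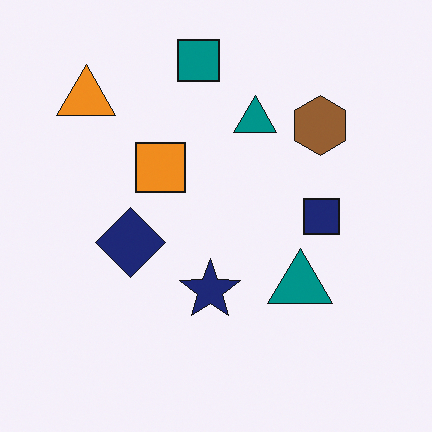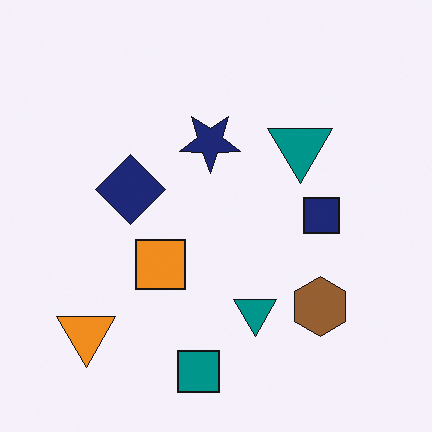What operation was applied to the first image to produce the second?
The second image is the first flipped vertically (top ↔ bottom).

The teal square is in the top of the first image and the bottom of the second — shapes on opposite sides of the horizontal midline have swapped in a mirror flip.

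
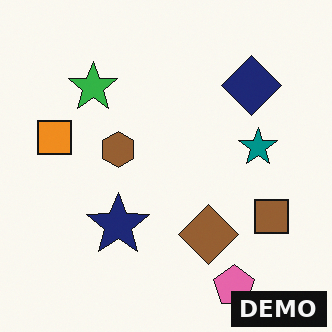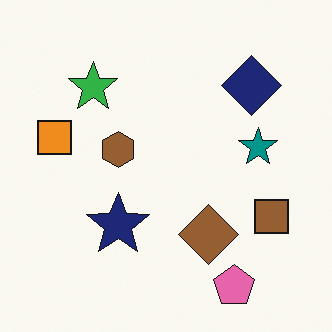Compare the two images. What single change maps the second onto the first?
It was watermarked with the text "DEMO" in the lower-right corner.

A dark label reading "DEMO" appears in the lower-right corner.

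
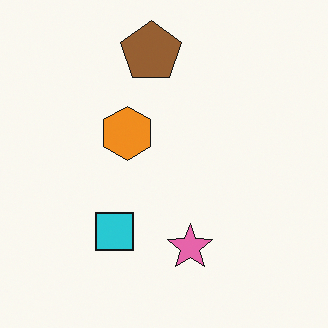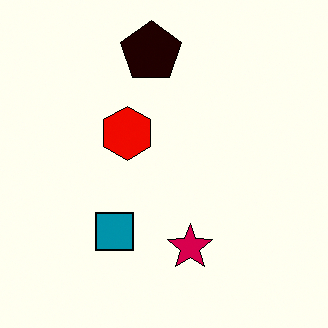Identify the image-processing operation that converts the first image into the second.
The second image is the first given much higher contrast.

Tones are pushed away from mid-grey across the whole image — a global contrast change.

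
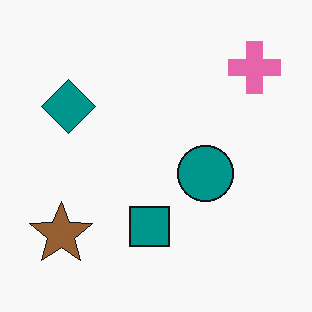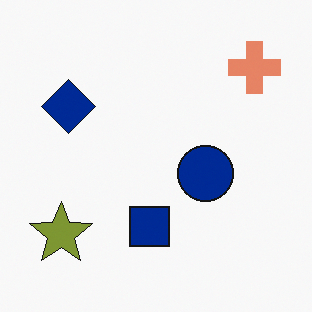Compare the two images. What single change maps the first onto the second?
The image was hue-shifted by a small amount.

Every shape's color has rotated by the same amount around the hue wheel — a uniform hue shift.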